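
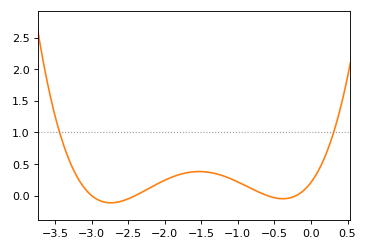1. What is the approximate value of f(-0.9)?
0.159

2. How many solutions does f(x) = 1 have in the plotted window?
2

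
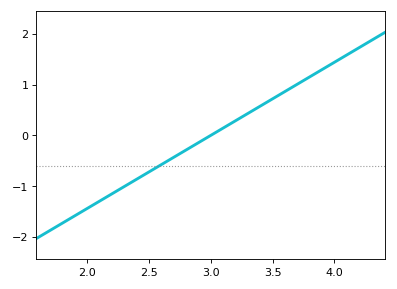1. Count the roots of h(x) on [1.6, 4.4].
1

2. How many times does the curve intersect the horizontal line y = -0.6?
1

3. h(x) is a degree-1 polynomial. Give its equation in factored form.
y = 1.44(x - 3)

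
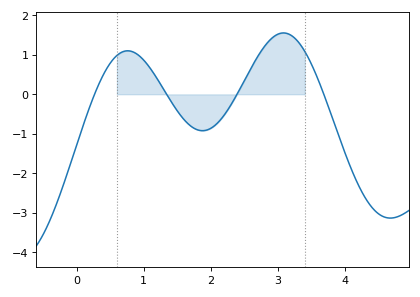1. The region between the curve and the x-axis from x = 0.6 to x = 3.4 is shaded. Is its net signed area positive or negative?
positive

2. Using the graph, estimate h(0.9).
1.02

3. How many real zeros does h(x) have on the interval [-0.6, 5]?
4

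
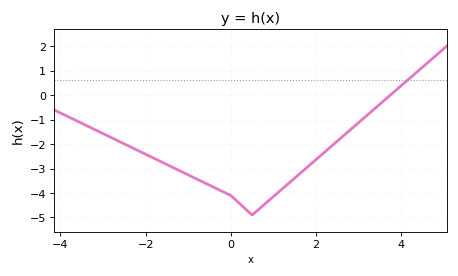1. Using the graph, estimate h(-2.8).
-1.7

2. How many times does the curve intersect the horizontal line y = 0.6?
1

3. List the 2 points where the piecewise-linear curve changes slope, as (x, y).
(0, -4.1); (0.5, -4.9)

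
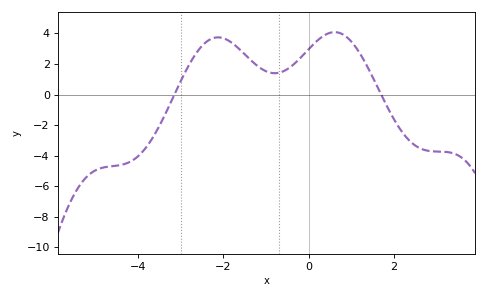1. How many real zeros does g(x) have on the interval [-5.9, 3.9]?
2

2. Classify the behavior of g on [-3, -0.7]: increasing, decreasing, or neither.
neither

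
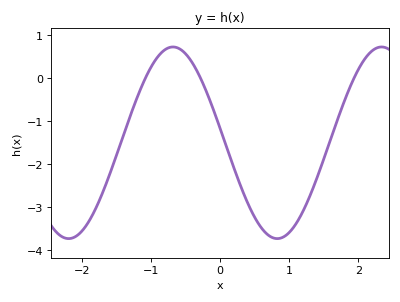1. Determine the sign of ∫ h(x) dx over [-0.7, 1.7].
negative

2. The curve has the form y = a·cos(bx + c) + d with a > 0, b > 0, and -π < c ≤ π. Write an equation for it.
y = 2.23cos(2.08x + 1.42) - 1.51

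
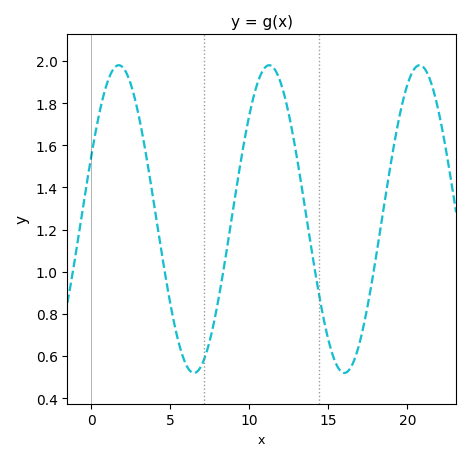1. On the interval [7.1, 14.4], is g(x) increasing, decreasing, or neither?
neither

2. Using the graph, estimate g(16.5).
0.558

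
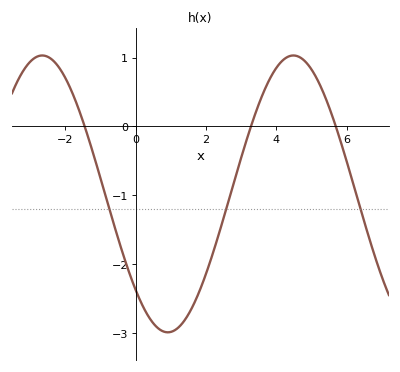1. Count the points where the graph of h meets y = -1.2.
3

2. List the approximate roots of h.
-1.45, 3.27, 5.69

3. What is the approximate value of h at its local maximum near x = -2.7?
1.03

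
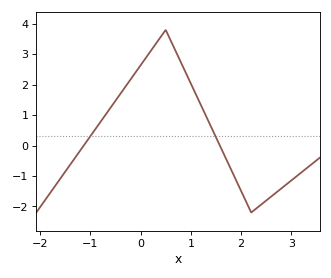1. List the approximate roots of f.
-1.1, 1.6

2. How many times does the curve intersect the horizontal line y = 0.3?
2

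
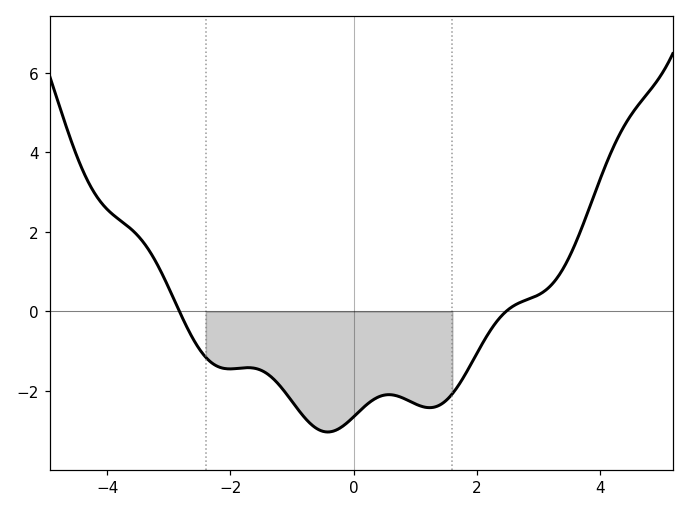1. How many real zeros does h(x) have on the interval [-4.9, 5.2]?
2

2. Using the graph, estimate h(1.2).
-2.42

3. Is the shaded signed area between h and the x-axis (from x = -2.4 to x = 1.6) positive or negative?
negative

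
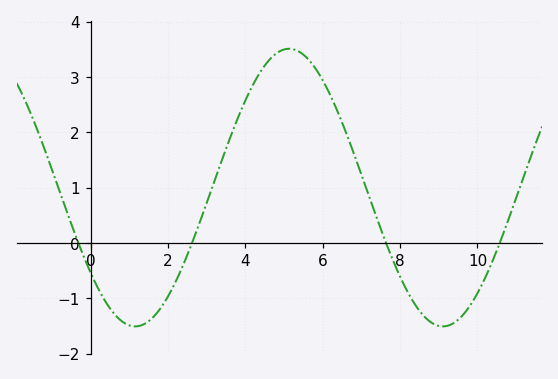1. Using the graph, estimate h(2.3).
-0.548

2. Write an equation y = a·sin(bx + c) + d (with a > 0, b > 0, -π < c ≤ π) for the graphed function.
y = 2.51sin(0.79x - 2.48) + 1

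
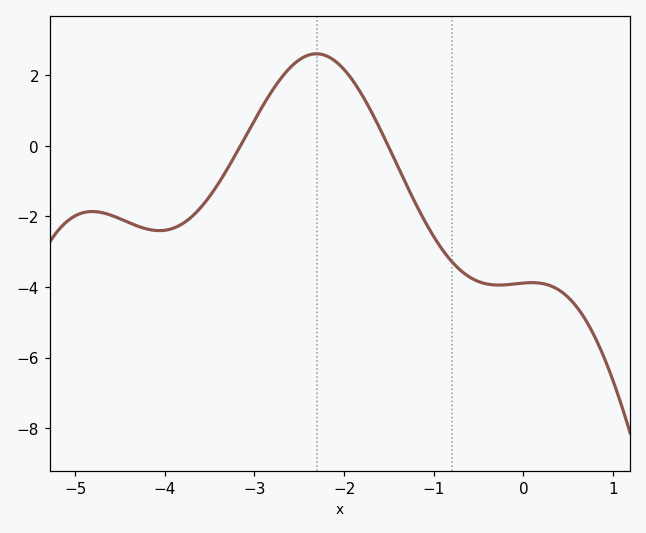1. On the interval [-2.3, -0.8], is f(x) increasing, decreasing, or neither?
decreasing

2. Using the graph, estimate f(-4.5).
-2.07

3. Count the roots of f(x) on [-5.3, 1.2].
2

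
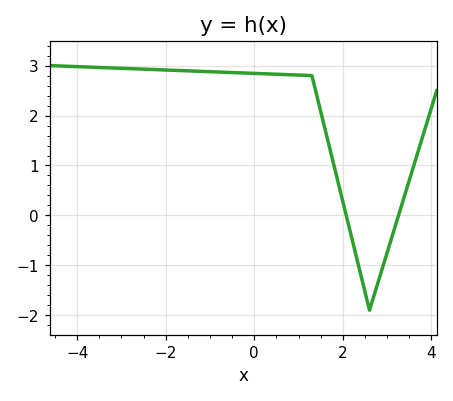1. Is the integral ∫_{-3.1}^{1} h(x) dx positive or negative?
positive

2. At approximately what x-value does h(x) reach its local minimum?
2.6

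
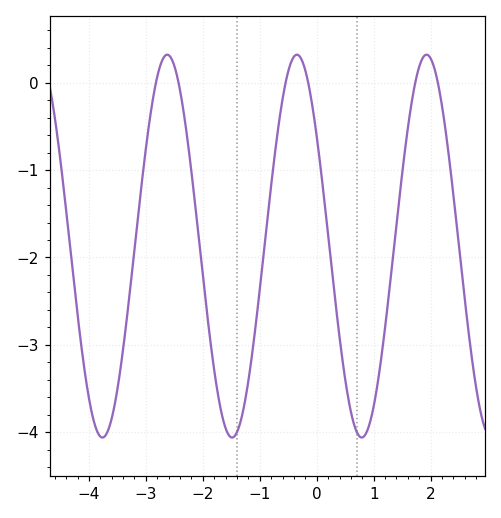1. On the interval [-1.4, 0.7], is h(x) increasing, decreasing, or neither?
neither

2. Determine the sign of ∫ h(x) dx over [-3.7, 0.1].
negative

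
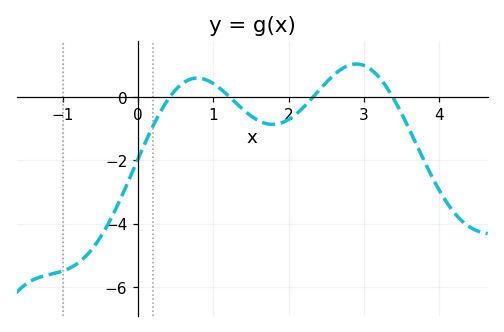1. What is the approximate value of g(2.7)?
0.9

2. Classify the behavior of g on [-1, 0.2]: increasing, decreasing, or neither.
increasing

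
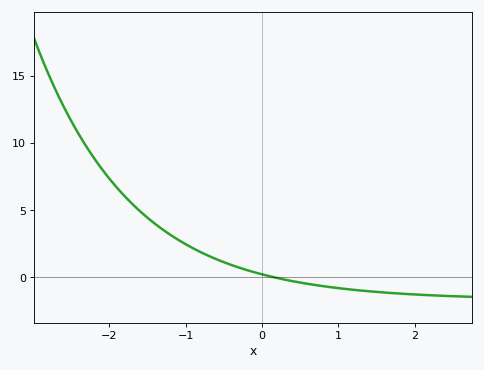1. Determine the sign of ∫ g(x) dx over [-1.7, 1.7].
positive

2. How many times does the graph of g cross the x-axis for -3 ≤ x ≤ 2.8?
1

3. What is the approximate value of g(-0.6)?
1.5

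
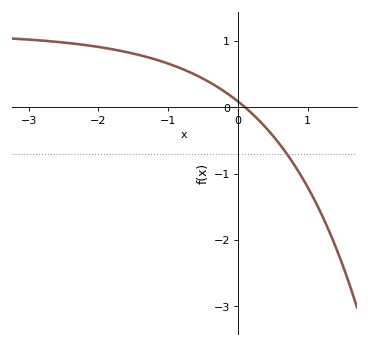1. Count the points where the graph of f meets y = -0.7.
1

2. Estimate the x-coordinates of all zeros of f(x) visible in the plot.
0.103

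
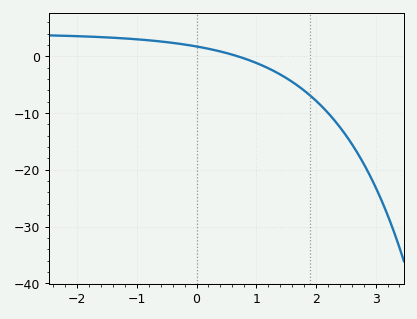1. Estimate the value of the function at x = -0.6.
2.6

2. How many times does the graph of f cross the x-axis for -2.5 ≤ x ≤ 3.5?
1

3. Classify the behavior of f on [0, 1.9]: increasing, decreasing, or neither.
decreasing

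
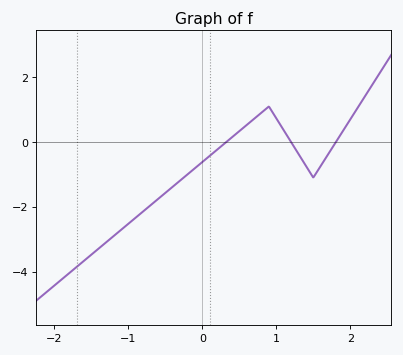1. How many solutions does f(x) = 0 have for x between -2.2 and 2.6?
3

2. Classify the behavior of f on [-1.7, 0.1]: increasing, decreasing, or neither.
increasing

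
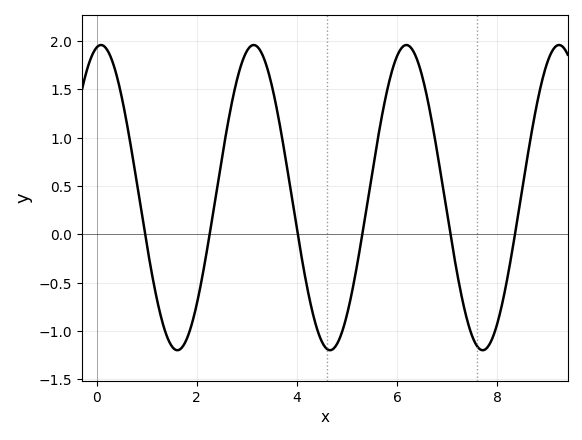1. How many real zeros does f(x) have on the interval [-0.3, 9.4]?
6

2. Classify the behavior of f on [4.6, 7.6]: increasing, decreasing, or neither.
neither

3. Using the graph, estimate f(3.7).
1.01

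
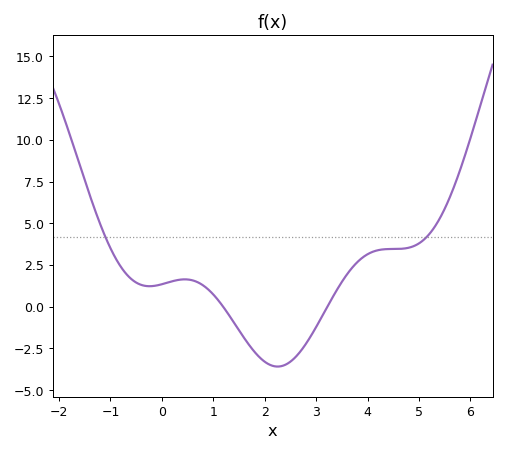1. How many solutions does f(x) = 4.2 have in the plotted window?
2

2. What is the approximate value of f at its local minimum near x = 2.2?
-3.5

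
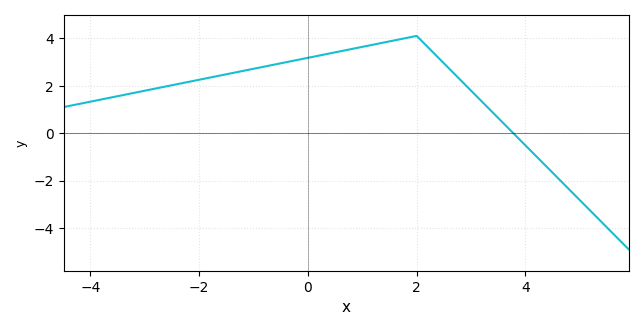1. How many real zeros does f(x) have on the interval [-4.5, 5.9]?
1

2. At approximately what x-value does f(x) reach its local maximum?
2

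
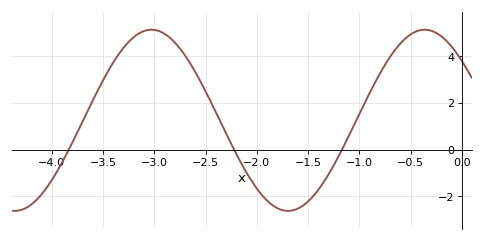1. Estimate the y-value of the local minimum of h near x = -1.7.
-2.6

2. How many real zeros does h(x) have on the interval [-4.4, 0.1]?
3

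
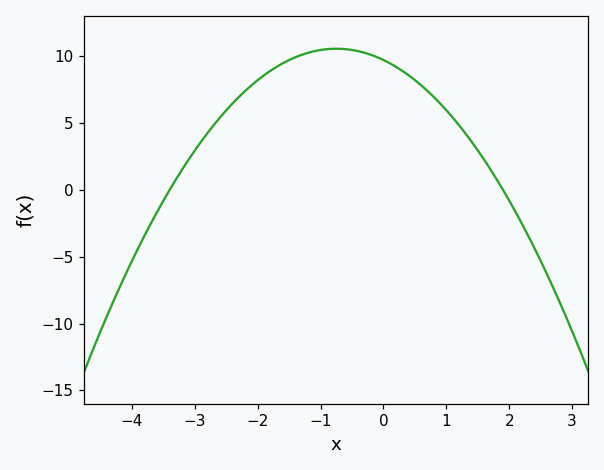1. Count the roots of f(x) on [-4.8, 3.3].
2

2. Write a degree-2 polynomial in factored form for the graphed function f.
y = -1.5(x + 3.4)(x - 1.9)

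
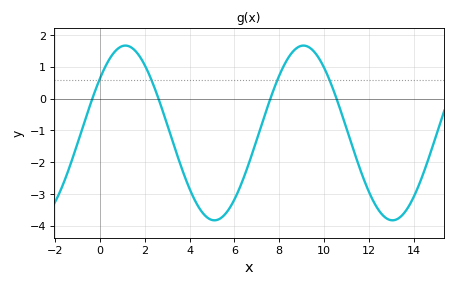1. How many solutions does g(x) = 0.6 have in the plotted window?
4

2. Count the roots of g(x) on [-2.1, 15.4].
4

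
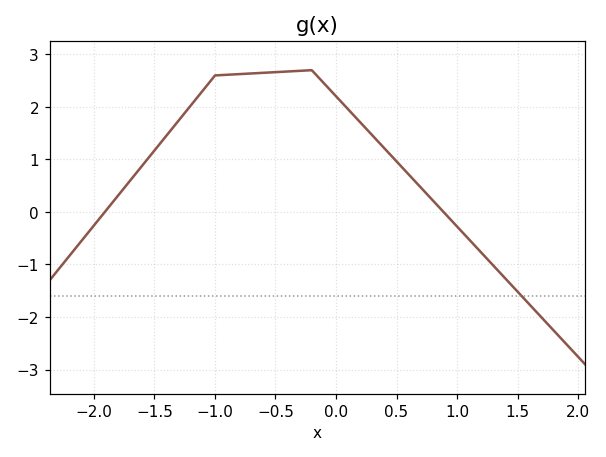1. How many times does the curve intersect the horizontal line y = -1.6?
1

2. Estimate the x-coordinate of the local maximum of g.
-0.2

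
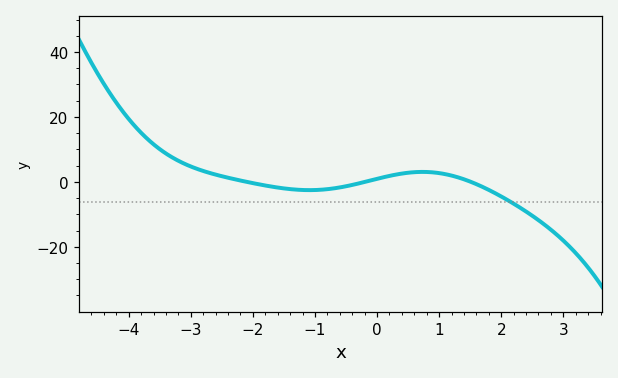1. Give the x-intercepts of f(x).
-2, -0.2, 1.6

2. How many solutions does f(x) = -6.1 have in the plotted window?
1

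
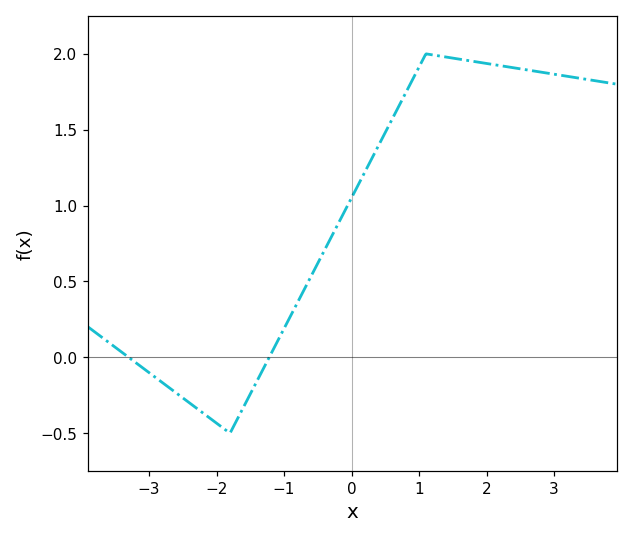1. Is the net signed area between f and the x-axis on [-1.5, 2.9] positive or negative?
positive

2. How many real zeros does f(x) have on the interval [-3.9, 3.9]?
2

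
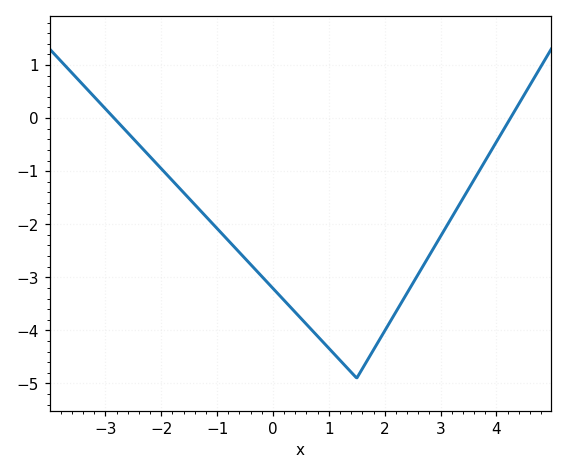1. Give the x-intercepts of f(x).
-2.85, 4.25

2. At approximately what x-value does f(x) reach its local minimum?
1.5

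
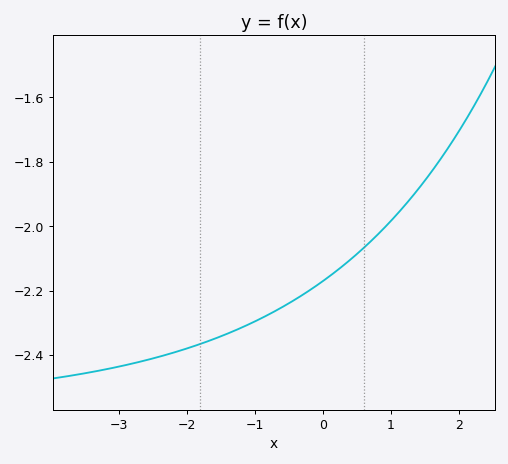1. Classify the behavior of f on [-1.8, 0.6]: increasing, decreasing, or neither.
increasing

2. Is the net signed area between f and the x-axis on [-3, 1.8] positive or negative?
negative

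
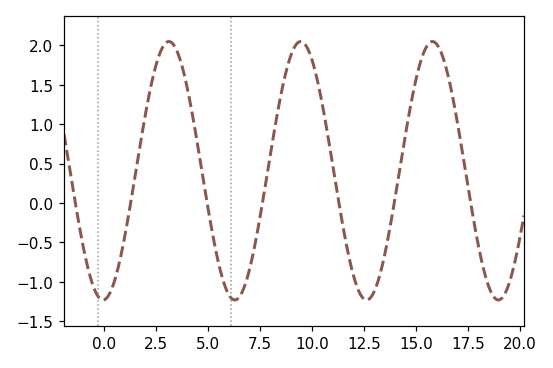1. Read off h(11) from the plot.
0.467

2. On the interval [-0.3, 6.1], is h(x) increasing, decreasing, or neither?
neither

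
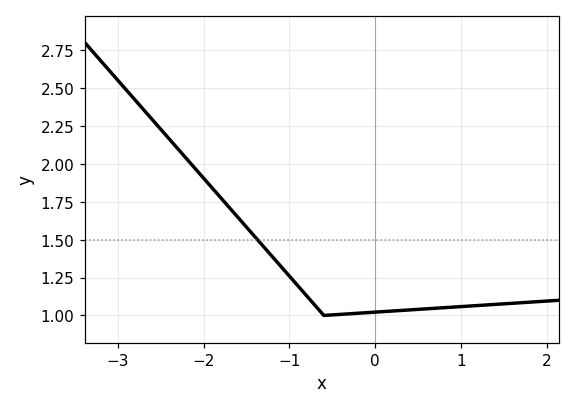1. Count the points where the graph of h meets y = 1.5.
1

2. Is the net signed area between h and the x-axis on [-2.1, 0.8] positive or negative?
positive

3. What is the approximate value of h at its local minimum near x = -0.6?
1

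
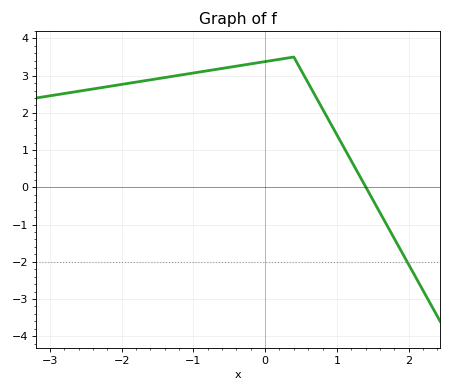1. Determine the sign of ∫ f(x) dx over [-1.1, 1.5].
positive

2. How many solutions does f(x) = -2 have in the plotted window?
1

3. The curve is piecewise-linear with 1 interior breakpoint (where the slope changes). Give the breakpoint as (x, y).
(0.4, 3.5)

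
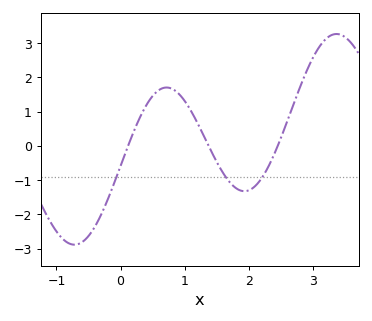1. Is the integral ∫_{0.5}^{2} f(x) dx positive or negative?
positive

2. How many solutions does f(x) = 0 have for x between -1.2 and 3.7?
3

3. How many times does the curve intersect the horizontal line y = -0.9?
3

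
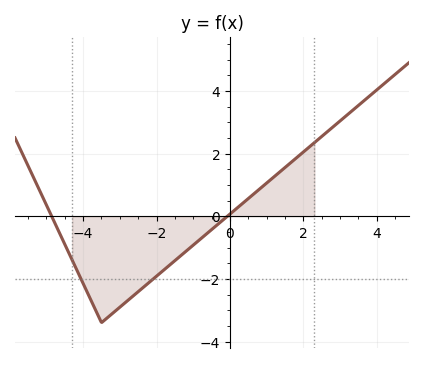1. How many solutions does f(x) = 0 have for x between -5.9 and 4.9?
2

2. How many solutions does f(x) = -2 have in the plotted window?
2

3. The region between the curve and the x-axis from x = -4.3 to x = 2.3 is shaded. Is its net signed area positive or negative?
negative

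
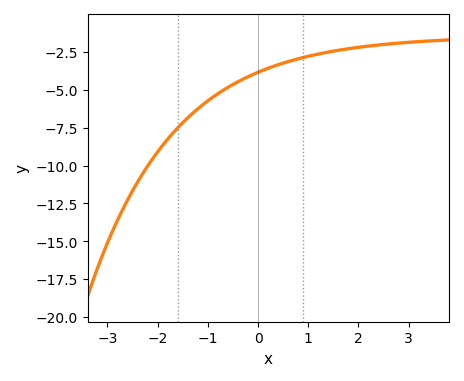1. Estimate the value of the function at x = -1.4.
-6.8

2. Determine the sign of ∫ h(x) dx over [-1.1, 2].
negative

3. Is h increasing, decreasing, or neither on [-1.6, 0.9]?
increasing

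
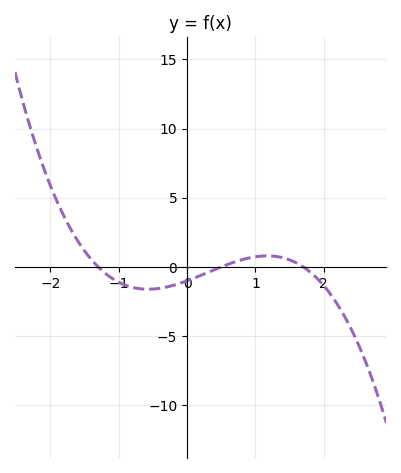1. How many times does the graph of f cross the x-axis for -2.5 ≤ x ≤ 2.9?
3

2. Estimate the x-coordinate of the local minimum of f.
-0.6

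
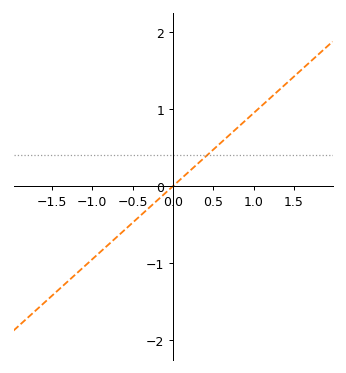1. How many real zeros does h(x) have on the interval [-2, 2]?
1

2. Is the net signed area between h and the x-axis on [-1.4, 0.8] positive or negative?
negative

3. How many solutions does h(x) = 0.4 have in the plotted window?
1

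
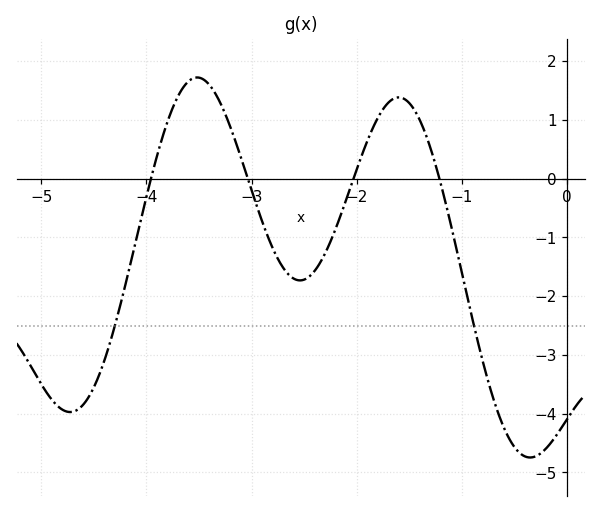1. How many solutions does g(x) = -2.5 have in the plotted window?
2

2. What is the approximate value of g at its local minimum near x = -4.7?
-4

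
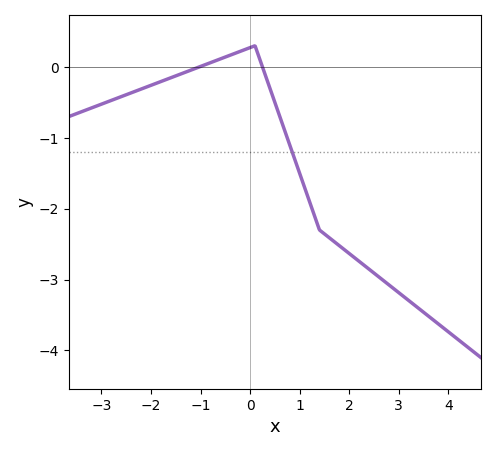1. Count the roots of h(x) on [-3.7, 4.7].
2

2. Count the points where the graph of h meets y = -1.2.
1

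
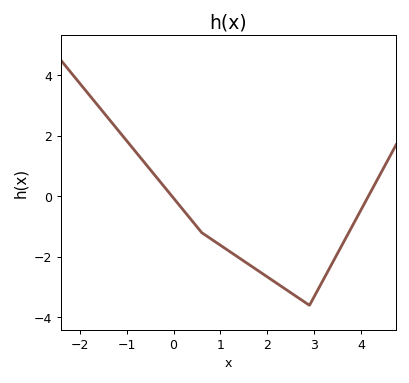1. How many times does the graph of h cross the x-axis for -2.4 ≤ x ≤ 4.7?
2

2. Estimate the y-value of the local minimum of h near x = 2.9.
-3.6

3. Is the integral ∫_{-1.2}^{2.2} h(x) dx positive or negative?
negative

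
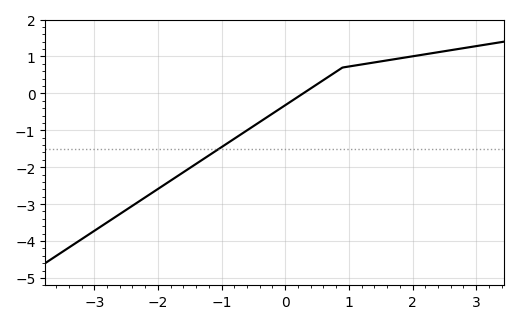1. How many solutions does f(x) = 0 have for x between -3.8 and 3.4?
1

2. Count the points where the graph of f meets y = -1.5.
1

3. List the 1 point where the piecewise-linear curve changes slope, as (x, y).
(0.9, 0.7)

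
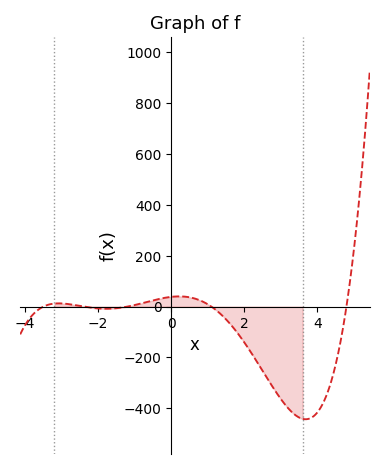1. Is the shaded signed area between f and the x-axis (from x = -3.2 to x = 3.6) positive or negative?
negative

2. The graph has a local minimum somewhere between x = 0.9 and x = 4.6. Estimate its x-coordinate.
3.6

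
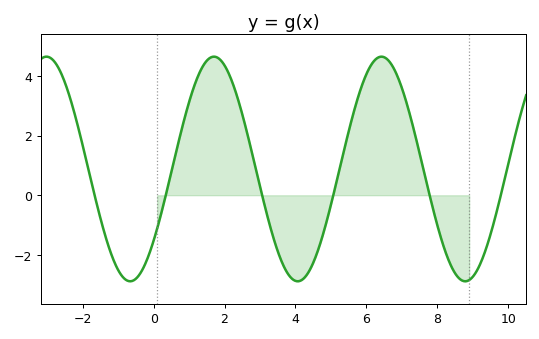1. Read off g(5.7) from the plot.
3.02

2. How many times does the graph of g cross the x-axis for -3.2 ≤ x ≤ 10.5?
6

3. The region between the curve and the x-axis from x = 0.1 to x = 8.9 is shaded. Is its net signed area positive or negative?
positive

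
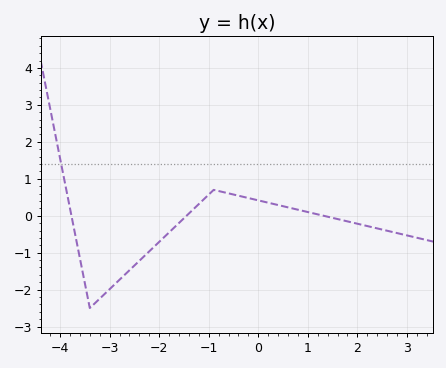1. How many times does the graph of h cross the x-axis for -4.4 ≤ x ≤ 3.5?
3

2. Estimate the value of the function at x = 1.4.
-0.027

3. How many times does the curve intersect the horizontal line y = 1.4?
1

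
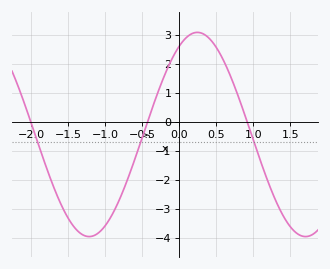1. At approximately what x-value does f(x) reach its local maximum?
0.2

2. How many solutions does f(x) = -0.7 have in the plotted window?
3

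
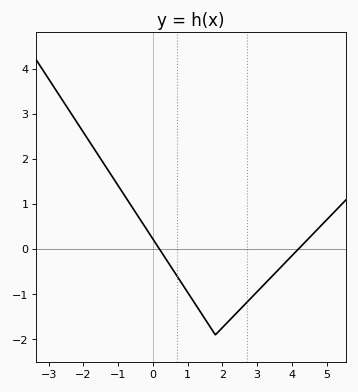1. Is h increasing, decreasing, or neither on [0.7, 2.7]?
neither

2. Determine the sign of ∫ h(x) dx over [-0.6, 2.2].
negative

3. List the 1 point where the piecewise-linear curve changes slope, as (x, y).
(1.8, -1.9)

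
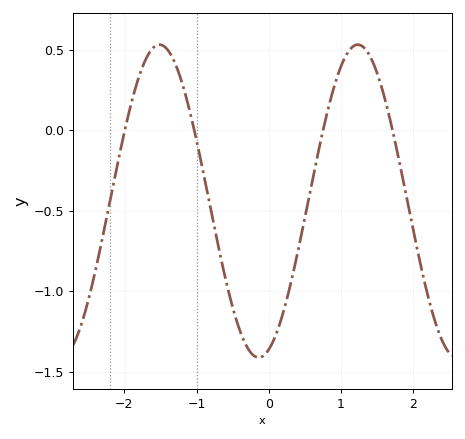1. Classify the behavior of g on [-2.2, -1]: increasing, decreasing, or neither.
neither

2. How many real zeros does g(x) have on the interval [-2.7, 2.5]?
4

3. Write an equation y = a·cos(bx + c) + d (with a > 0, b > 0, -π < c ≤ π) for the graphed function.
y = 0.97cos(2.29x - 2.82) - 0.44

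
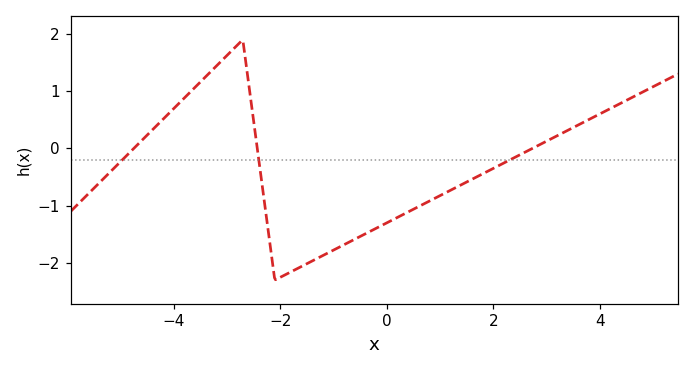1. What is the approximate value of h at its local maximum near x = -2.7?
1.9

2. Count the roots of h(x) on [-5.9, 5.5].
3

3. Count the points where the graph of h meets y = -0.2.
3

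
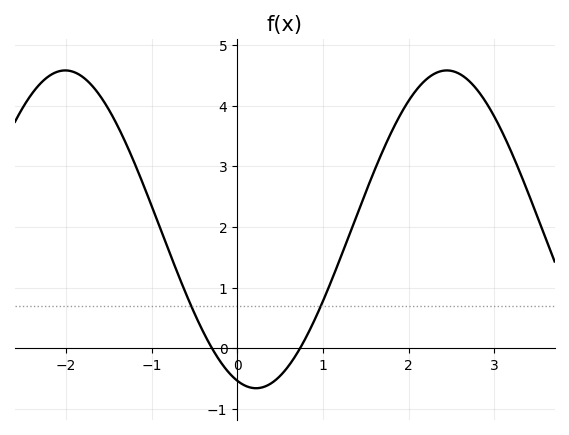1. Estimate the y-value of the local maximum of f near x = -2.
4.6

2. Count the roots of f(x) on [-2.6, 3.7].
2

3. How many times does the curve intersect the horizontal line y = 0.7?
2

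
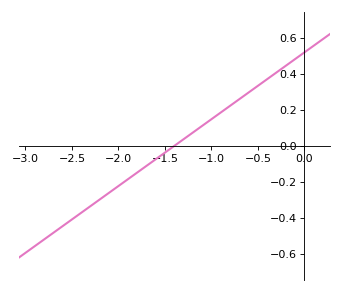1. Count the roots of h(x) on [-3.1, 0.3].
1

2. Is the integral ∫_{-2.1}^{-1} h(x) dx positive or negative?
negative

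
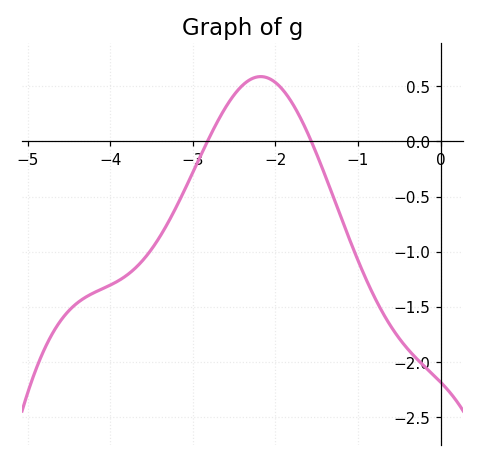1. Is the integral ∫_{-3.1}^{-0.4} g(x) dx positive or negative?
negative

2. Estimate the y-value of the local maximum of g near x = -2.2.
0.6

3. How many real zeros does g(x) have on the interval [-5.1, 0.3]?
2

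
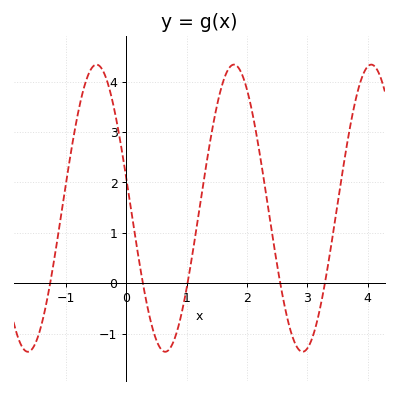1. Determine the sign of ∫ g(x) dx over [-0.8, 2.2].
positive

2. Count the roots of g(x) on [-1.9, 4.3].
5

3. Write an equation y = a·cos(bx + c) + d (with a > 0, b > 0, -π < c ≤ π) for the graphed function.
y = 2.85cos(2.76x + 1.36) + 1.49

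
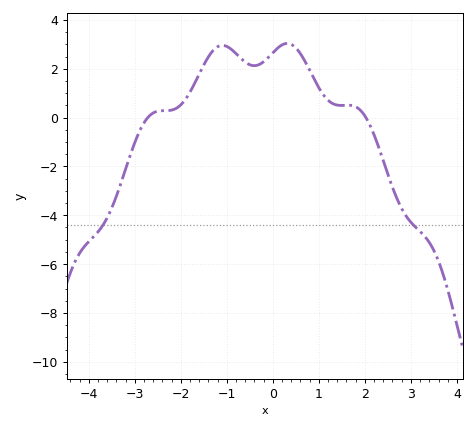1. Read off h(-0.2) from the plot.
2.29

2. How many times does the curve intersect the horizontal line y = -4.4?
2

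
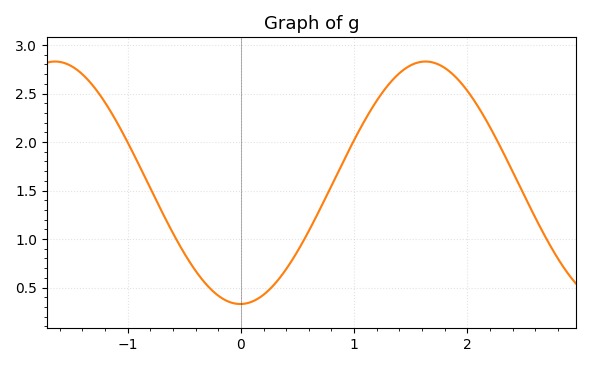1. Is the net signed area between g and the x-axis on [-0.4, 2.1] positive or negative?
positive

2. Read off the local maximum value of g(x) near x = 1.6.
2.85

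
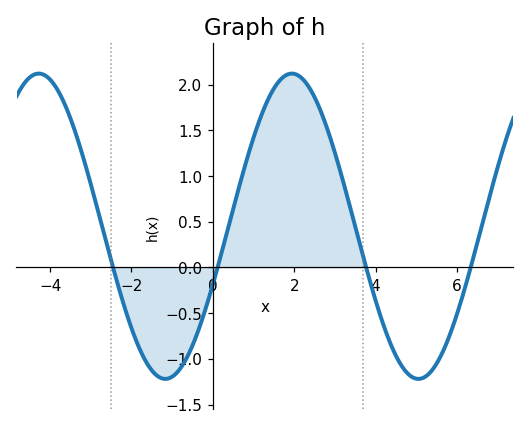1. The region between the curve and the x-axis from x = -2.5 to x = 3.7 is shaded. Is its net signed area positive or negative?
positive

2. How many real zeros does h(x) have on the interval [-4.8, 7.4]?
4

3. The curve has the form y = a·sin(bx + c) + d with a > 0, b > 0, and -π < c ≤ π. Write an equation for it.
y = 1.67sin(1x - 0.39) + 0.45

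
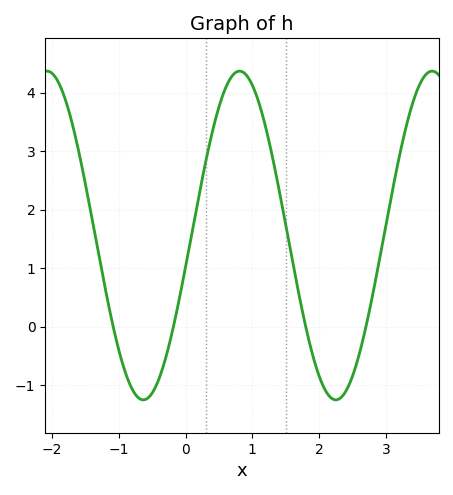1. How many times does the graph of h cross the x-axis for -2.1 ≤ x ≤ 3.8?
4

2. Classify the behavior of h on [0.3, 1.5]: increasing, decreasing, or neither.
neither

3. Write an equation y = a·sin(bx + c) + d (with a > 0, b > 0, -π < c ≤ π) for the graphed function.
y = 2.81sin(2.2x - 0.19) + 1.56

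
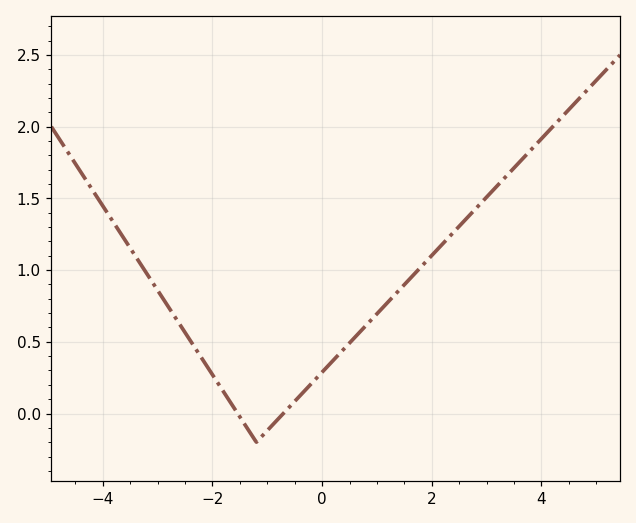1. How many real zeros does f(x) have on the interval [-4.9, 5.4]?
2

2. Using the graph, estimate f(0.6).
0.532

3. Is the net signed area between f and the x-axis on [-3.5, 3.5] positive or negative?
positive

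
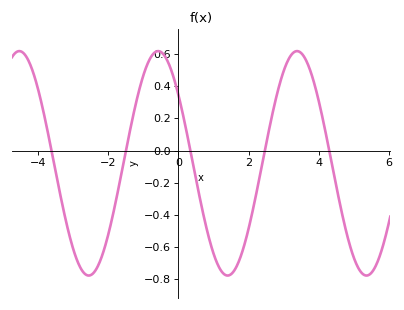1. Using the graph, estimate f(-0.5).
0.62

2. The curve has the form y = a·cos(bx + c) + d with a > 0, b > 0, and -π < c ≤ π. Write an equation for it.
y = 0.7cos(1.6x + 0.91) - 0.08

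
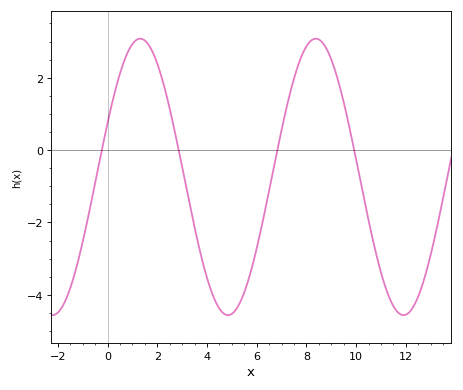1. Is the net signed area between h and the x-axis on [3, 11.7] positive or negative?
negative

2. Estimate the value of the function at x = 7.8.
2.59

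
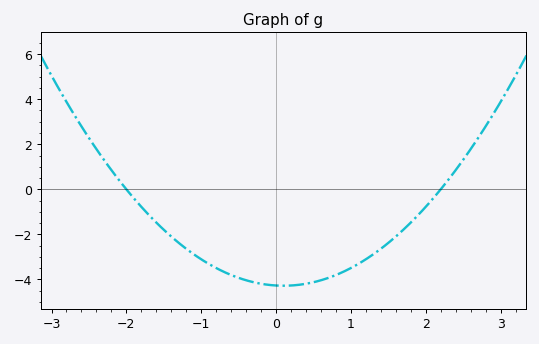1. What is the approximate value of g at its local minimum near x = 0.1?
-4.2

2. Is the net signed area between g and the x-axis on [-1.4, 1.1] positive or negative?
negative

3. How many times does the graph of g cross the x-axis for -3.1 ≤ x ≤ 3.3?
2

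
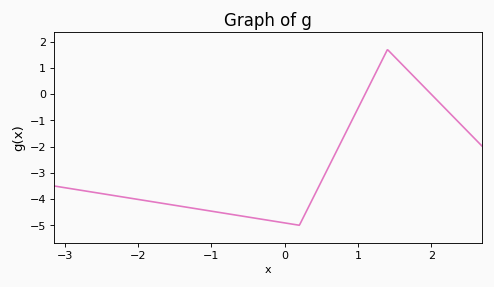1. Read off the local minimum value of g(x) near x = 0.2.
-5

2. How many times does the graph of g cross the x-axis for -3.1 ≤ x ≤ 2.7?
2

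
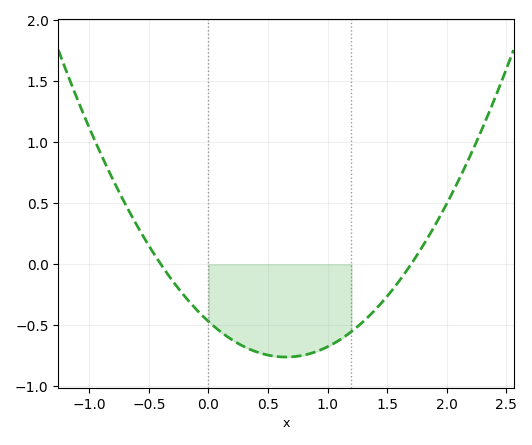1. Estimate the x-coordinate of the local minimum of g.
0.6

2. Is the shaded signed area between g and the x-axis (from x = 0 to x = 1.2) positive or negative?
negative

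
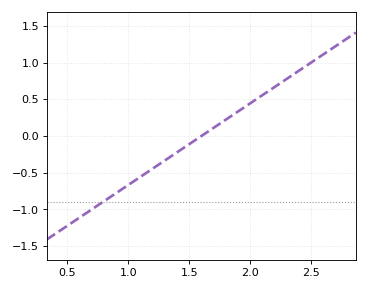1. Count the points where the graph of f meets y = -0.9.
1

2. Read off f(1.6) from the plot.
0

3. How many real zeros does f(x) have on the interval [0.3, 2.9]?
1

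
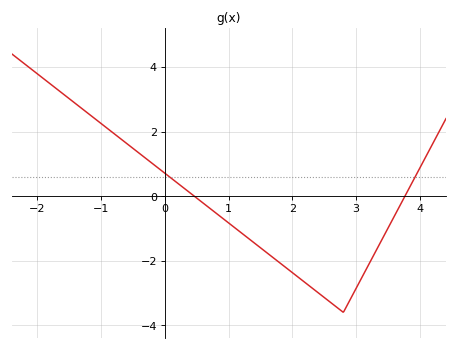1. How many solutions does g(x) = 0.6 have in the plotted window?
2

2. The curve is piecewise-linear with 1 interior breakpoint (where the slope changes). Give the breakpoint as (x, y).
(2.8, -3.6)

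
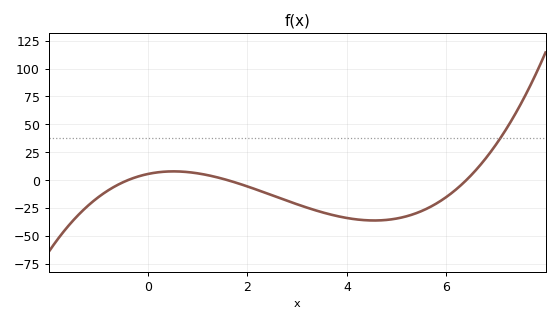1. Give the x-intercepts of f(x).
-0.4, 1.6, 6.4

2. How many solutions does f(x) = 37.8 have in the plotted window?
1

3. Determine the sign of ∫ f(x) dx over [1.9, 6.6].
negative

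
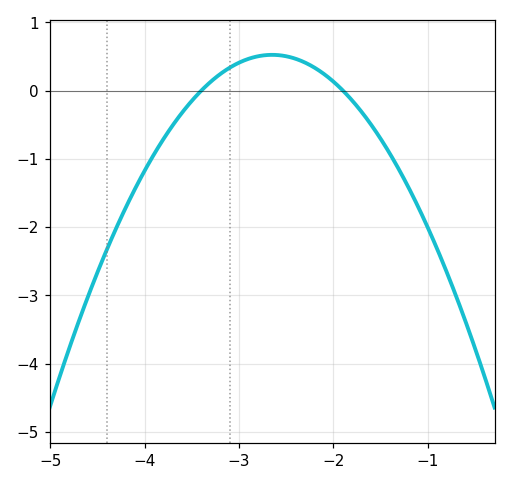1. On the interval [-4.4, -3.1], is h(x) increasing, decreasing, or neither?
increasing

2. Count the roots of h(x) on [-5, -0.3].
2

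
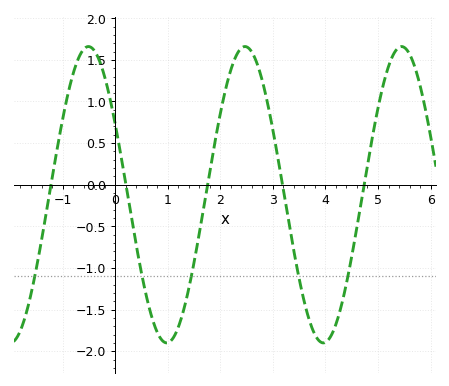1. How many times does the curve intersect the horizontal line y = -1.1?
5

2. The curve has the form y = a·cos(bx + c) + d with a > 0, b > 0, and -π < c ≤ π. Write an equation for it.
y = 1.78cos(2.11x + 1.07) - 0.12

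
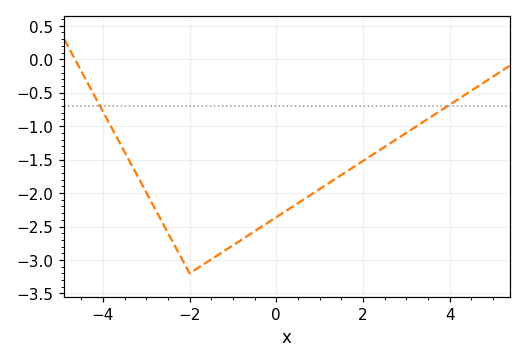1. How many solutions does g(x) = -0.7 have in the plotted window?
2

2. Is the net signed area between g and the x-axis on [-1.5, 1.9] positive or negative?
negative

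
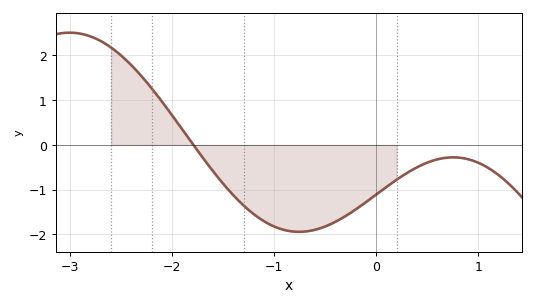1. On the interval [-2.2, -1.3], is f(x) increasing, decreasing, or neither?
decreasing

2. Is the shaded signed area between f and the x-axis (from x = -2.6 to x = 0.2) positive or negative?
negative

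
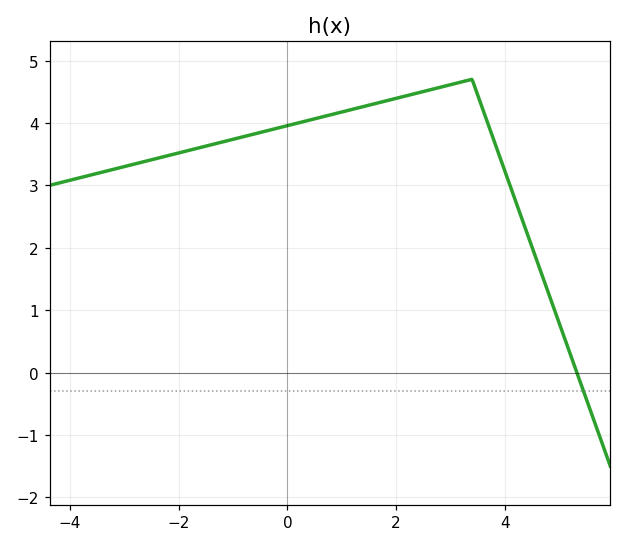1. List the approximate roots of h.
5.33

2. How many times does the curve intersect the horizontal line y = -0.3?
1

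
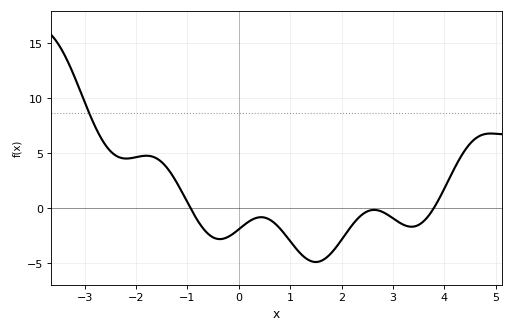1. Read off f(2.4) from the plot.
-0.5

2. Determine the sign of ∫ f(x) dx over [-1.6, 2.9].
negative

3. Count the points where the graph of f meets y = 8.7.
1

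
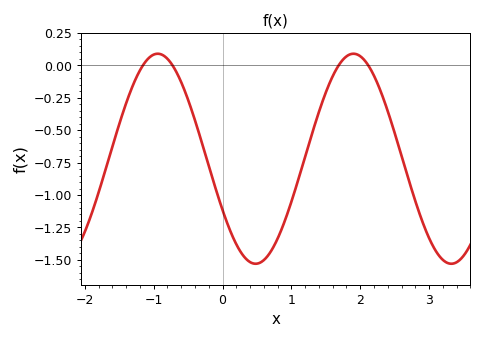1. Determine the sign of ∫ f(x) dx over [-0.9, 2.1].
negative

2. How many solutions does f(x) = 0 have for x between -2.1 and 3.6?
4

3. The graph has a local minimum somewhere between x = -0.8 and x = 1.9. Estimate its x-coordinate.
0.48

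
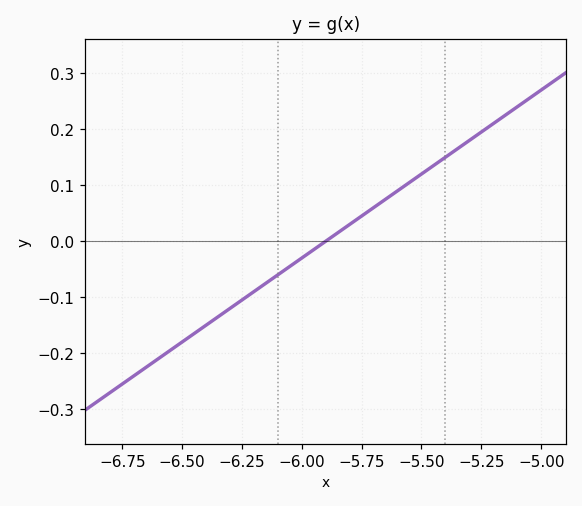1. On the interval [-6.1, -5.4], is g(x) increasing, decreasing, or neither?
increasing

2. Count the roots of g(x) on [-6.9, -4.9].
1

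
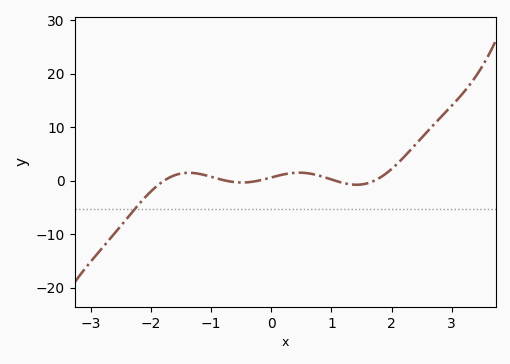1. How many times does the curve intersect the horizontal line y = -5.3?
1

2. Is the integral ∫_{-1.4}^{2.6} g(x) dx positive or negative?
positive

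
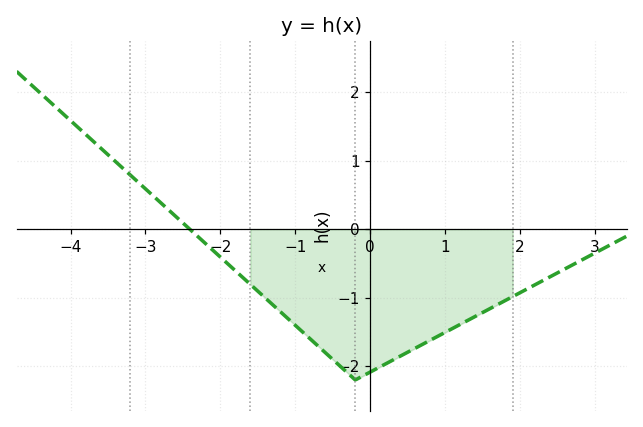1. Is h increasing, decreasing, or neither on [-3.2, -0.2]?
decreasing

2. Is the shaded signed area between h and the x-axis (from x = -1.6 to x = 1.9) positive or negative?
negative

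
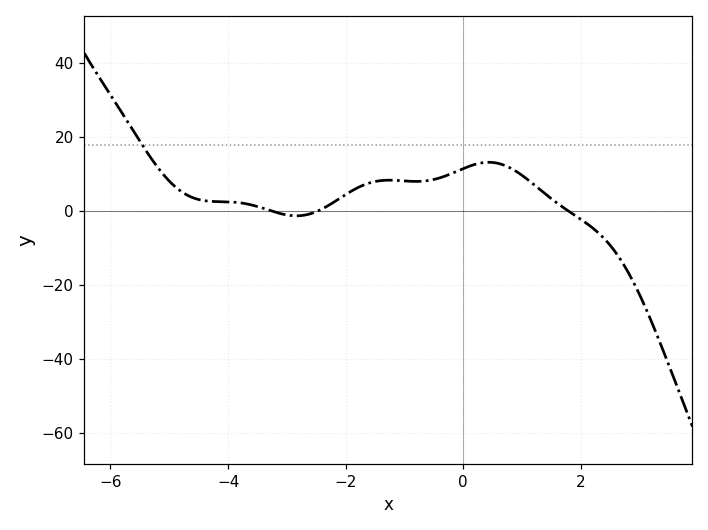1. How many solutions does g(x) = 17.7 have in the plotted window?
1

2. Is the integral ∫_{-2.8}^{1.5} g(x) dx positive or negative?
positive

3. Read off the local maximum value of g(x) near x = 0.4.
13.1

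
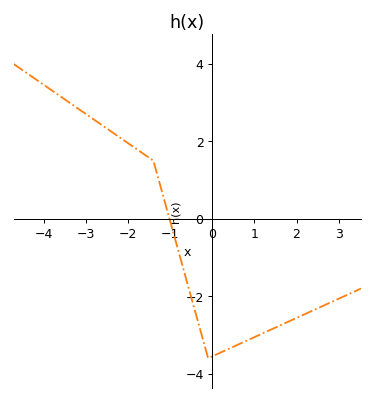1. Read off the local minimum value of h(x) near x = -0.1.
-3.6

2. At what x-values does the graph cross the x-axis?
-1.02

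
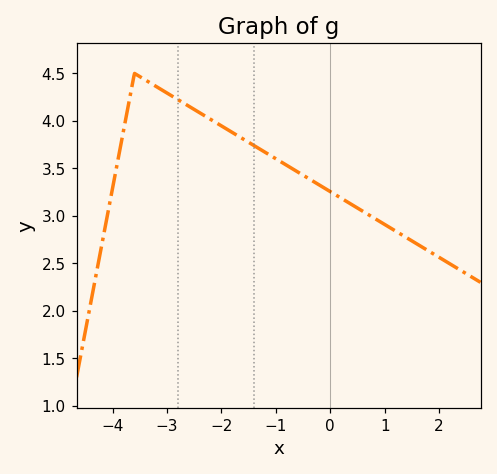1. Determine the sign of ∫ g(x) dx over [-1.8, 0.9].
positive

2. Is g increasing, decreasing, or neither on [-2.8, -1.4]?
decreasing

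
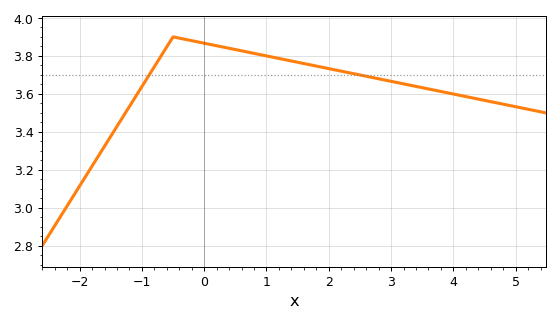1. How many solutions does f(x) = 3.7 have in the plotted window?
2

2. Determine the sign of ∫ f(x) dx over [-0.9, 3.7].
positive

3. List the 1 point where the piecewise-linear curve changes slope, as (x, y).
(-0.5, 3.9)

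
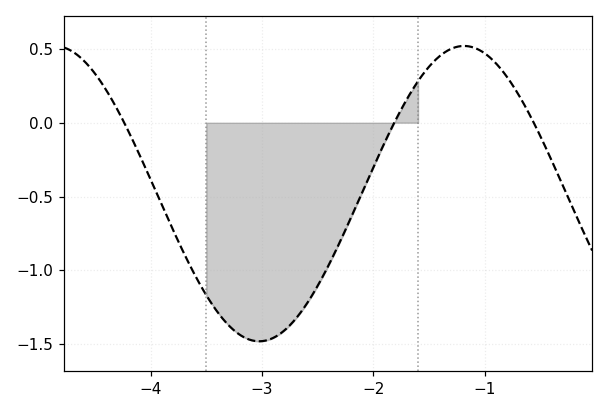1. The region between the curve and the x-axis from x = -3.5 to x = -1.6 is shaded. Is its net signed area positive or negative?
negative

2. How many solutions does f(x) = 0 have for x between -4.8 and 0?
3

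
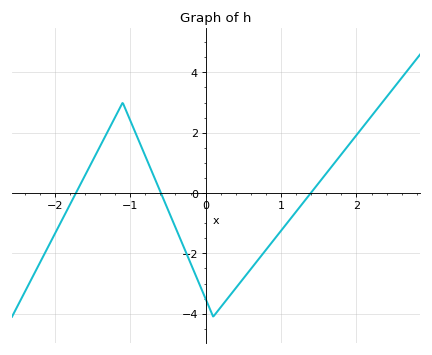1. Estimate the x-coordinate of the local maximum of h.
-1.1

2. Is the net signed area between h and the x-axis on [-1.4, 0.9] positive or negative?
negative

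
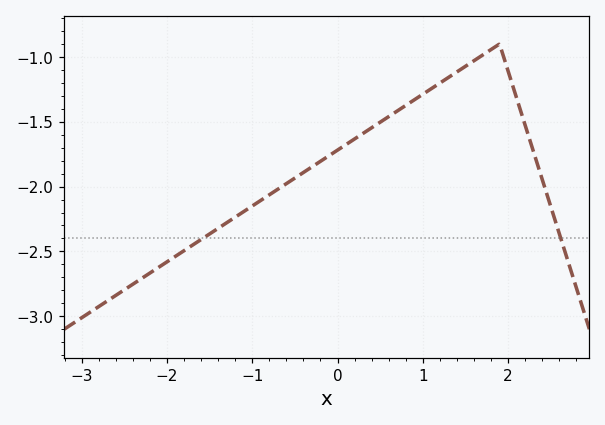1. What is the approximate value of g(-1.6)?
-2.4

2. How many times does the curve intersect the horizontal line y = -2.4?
2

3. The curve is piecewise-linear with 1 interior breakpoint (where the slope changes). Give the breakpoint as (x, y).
(1.9, -0.9)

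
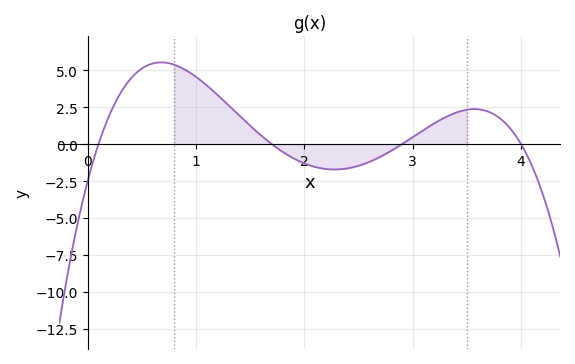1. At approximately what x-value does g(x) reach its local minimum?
2.28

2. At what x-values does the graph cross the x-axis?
0.1, 1.7, 2.9, 4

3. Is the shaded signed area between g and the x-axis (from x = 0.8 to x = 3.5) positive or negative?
positive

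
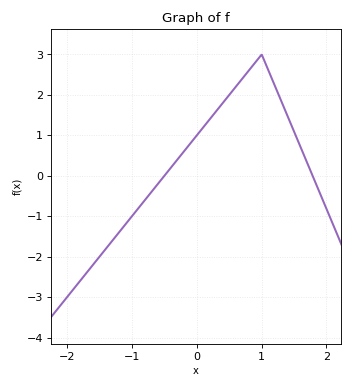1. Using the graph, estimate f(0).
1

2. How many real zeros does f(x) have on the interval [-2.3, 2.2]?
2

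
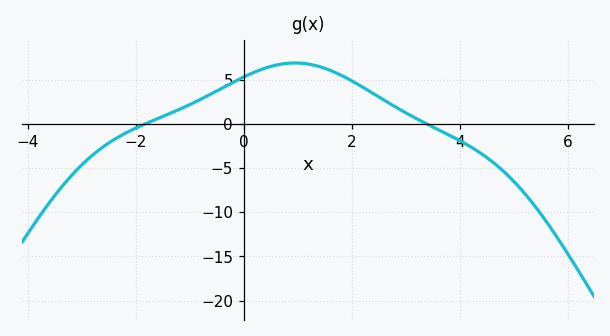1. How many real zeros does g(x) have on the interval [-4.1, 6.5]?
2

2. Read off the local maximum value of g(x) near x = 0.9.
7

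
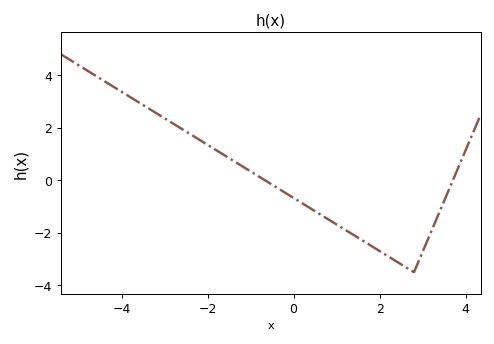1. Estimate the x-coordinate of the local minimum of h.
2.8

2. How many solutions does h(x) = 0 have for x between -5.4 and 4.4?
2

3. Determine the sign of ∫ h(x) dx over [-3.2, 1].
positive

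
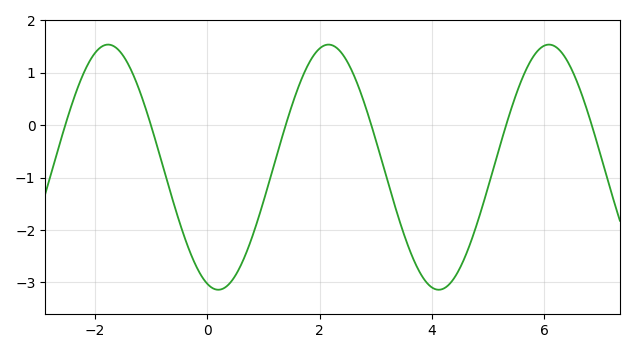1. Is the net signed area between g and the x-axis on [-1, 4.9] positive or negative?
negative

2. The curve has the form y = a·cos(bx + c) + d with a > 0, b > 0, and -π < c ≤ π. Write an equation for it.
y = 2.34cos(1.6x + 2.8) - 0.8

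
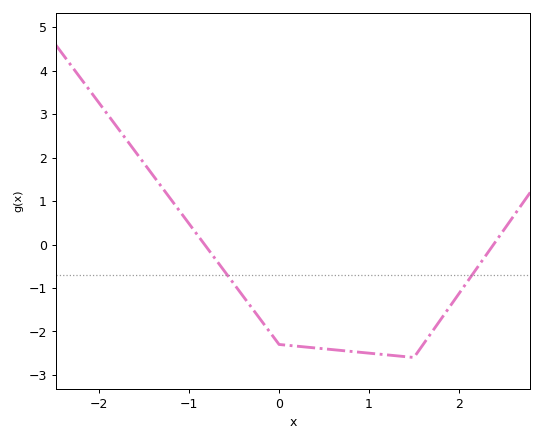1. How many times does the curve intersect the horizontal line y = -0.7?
2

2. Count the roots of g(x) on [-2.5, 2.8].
2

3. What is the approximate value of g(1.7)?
-2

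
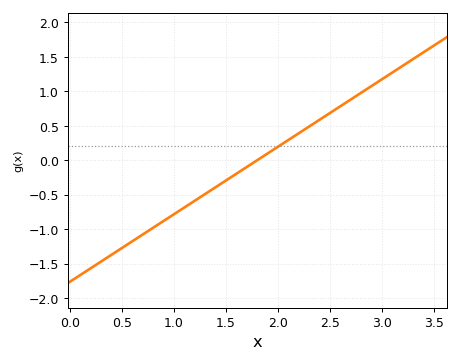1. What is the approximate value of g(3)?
1.18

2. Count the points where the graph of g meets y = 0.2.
1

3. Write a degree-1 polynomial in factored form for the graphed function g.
y = 0.98(x - 1.8)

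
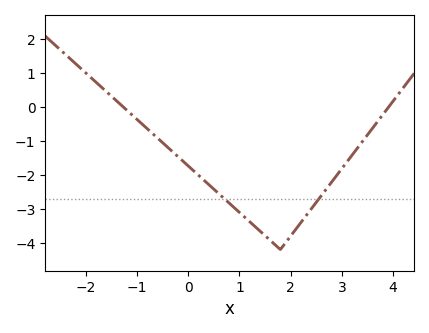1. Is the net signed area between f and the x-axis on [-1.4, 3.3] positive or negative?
negative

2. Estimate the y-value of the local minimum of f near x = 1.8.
-4.2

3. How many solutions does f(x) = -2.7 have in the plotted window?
2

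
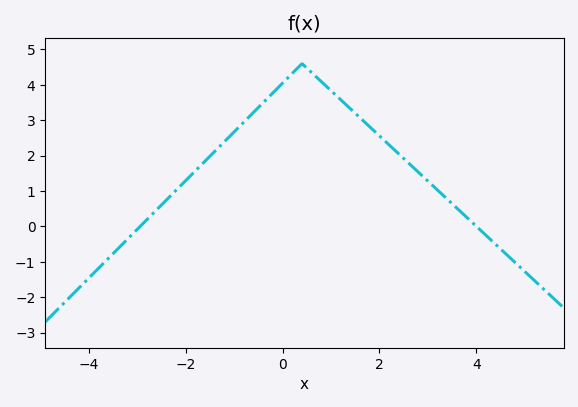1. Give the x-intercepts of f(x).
-2.94, 4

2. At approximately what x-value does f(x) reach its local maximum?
0.402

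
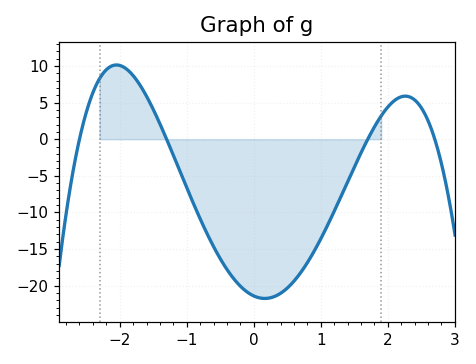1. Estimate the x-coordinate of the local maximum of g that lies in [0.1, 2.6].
2.3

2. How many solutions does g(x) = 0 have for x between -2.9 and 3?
4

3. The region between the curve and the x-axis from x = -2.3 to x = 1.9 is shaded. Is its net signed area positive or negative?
negative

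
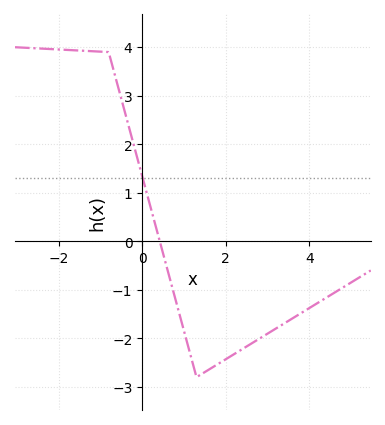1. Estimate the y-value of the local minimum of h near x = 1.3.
-2.8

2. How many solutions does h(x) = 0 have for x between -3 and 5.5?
1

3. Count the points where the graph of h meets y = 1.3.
1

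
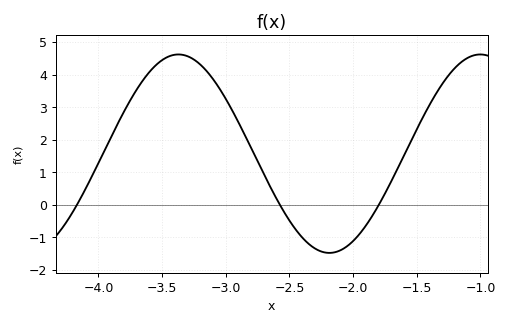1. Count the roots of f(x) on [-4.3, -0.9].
3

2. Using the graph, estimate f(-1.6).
1.5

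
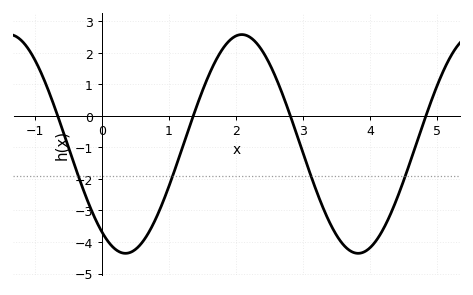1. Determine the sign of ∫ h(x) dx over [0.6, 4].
negative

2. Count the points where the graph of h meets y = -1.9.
4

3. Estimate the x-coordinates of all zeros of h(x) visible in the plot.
-0.657, 1.37, 2.81, 4.84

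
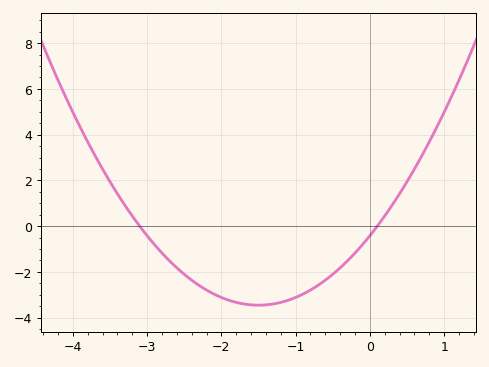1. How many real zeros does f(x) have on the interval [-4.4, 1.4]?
2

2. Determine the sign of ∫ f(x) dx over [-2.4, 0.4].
negative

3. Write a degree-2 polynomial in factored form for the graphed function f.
y = 1.35(x + 3.1)(x - 0.1)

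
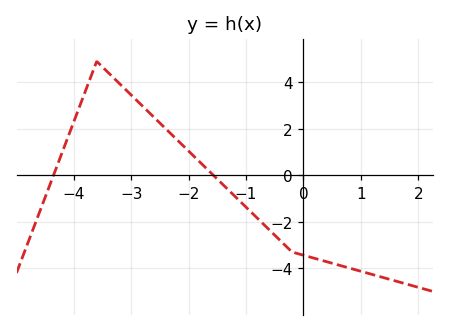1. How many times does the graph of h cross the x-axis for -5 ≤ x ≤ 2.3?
2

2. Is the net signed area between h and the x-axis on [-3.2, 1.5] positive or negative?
negative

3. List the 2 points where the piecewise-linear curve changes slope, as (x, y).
(-3.6, 4.9); (-0.2, -3.3)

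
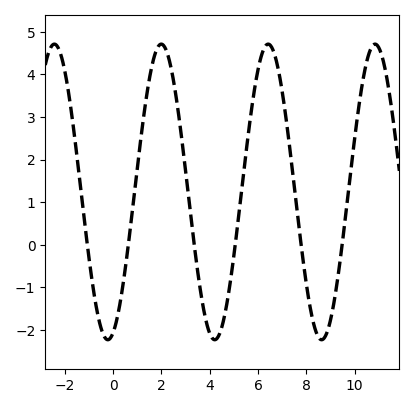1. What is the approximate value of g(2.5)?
3.85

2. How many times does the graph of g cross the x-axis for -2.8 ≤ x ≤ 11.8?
6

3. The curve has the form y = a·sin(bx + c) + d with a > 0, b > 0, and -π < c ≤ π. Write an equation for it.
y = 3.47sin(1.42x - 1.26) + 1.24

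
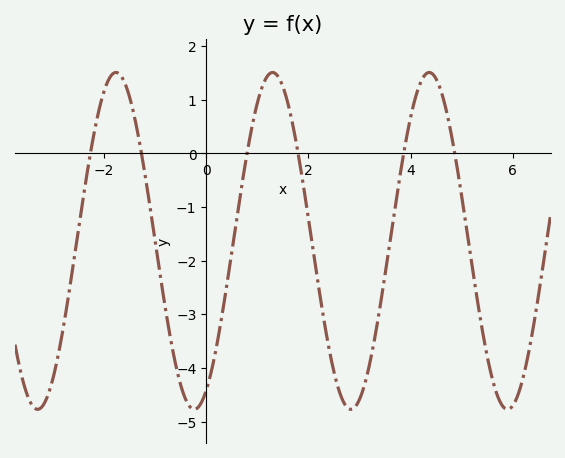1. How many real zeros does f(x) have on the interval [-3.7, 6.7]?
6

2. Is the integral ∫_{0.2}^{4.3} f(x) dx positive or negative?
negative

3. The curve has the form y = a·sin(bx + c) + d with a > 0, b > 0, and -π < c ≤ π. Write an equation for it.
y = 3.14sin(2.05x - 1.09) - 1.63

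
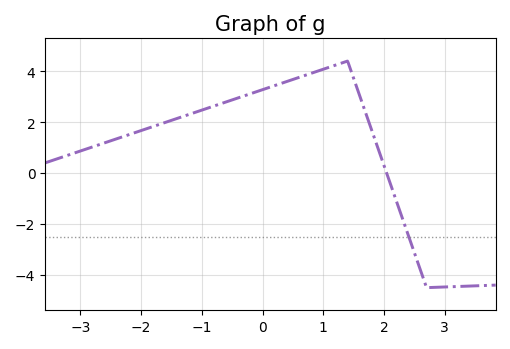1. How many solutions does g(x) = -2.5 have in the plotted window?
1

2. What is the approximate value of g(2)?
0.2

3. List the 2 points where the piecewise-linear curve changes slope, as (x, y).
(1.4, 4.4); (2.7, -4.5)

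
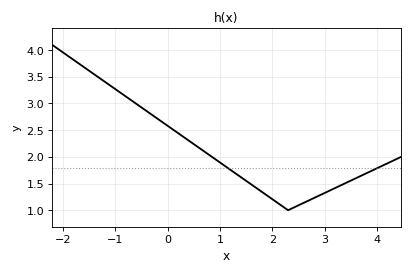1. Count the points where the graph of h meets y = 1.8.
2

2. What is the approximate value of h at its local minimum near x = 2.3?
1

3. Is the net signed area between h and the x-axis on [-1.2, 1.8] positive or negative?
positive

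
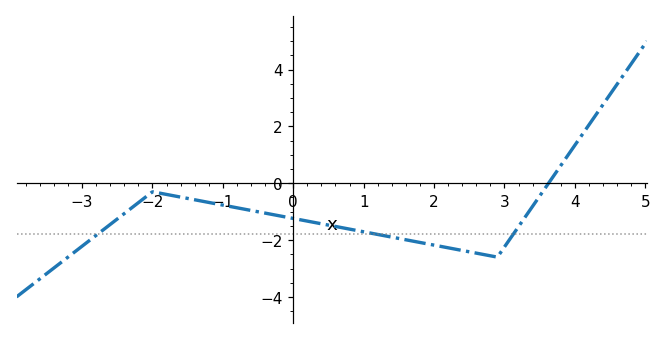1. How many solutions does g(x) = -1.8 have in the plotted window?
3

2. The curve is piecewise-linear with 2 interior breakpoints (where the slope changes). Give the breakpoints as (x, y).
(-2, -0.3); (2.9, -2.6)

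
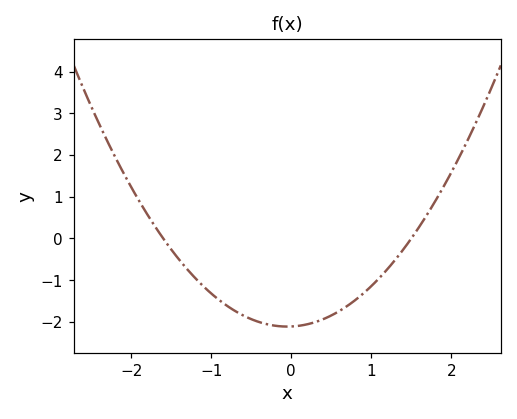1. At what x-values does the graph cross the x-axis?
-1.6, 1.5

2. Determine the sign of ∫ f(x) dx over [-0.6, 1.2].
negative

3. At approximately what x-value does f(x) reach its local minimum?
-0.05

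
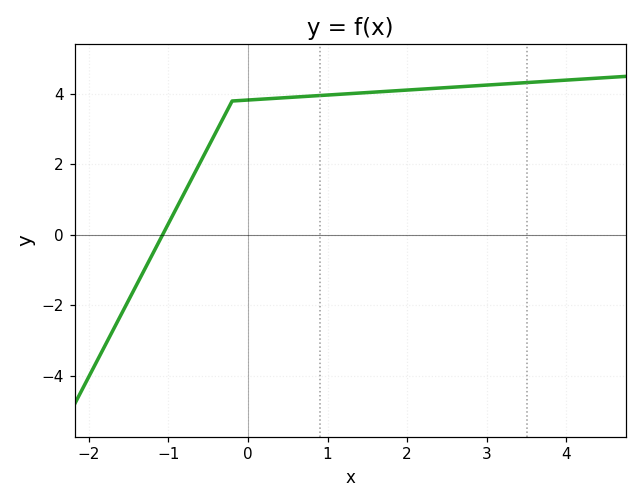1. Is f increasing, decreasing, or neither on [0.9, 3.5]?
increasing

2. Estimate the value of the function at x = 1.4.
4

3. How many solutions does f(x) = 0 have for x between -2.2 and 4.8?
1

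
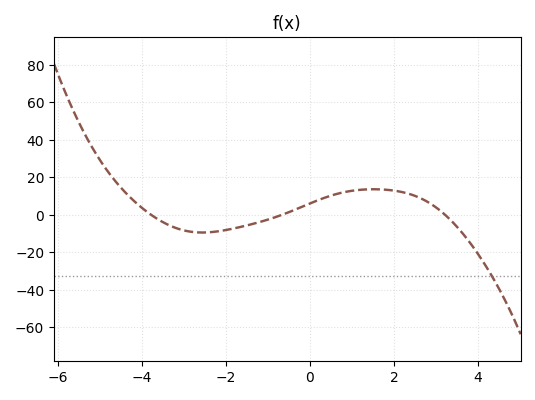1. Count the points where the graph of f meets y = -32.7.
1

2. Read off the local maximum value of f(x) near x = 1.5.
13.6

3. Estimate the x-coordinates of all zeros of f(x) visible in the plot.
-3.78, -0.654, 3.21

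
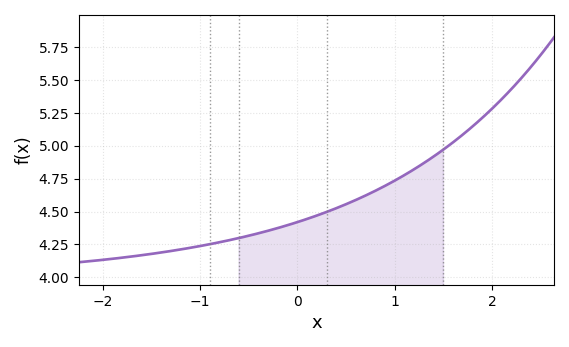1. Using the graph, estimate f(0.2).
4.47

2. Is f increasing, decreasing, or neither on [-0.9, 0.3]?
increasing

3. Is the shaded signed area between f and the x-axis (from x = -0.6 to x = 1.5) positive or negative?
positive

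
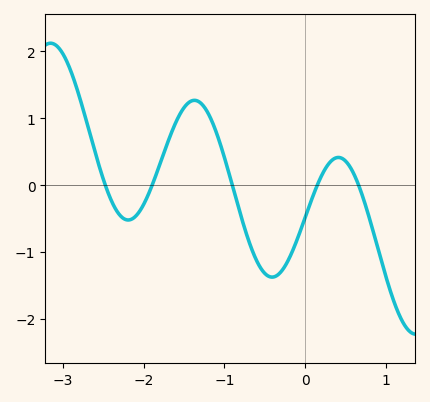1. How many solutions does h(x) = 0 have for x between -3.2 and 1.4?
5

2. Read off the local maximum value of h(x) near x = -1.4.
1.27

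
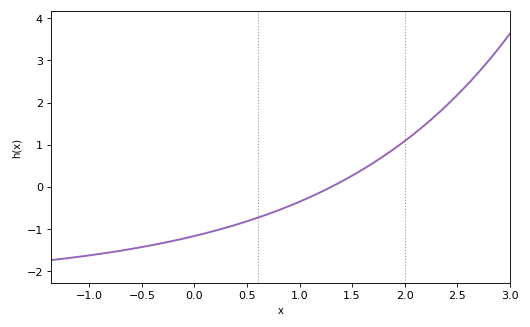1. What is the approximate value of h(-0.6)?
-1.5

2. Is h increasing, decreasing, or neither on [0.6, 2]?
increasing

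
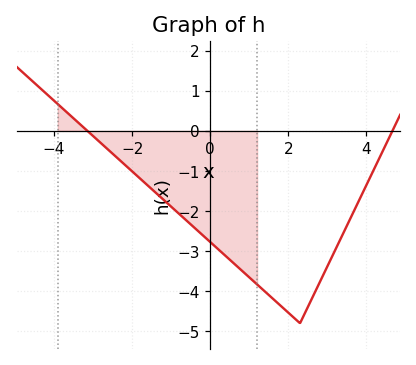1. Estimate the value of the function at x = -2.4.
-0.7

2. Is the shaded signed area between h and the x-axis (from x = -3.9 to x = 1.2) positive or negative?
negative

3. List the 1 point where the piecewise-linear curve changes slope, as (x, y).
(2.3, -4.8)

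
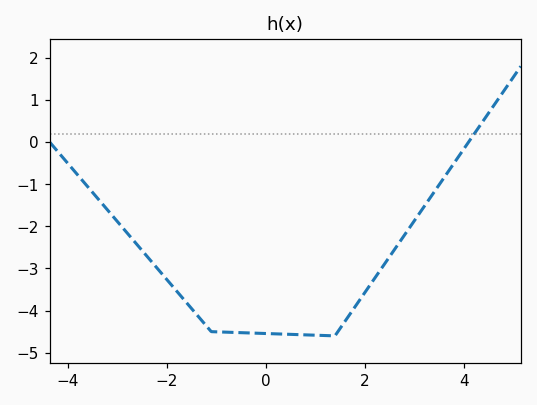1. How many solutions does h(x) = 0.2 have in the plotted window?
1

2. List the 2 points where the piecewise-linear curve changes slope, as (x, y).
(-1.1, -4.5); (1.4, -4.6)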